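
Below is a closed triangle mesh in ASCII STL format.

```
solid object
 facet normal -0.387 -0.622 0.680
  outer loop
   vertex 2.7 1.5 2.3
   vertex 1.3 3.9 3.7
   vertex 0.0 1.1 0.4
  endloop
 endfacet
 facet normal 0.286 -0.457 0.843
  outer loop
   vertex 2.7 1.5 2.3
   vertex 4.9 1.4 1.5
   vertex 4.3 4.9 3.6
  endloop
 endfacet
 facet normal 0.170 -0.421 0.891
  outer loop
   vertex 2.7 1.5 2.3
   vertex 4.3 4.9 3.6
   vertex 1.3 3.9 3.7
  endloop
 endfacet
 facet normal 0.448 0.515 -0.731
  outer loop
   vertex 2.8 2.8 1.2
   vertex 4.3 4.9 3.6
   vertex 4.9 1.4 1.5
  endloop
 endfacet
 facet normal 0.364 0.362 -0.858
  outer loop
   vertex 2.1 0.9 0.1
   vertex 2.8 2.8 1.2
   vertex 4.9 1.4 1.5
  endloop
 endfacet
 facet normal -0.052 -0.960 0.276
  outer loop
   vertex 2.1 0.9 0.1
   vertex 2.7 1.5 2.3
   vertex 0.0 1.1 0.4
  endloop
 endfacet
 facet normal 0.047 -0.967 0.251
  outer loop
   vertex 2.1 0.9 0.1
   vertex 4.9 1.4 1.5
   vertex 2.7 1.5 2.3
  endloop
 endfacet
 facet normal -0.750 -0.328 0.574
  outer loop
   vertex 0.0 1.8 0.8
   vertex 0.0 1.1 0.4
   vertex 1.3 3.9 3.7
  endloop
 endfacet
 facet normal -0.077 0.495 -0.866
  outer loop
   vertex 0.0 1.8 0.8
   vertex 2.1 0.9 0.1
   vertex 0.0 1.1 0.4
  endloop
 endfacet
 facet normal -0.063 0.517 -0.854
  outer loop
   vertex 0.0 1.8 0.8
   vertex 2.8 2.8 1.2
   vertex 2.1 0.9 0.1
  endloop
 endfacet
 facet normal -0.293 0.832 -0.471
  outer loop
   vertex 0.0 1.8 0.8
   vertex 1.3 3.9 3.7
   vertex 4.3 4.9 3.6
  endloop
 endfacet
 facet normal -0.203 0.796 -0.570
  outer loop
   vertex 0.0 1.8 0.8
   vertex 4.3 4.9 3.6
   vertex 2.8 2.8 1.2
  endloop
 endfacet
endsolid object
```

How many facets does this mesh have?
12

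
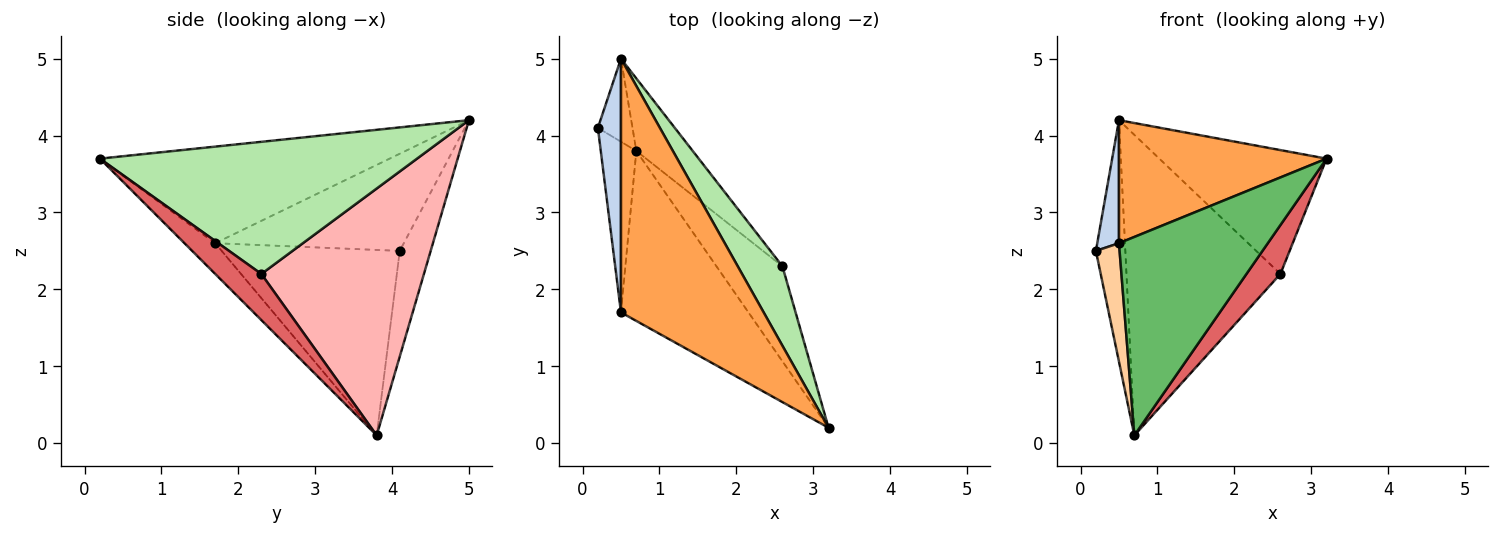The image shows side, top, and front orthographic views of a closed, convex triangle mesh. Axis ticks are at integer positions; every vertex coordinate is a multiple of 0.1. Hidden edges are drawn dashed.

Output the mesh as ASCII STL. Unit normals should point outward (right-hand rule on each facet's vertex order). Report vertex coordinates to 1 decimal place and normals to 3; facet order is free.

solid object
 facet normal -0.705 0.671 -0.231
  outer loop
   vertex 0.7 3.8 0.1
   vertex 0.2 4.1 2.5
   vertex 0.5 5.0 4.2
  endloop
 endfacet
 facet normal -0.967 -0.111 0.230
  outer loop
   vertex 0.5 1.7 2.6
   vertex 0.5 5.0 4.2
   vertex 0.2 4.1 2.5
  endloop
 endfacet
 facet normal -0.520 -0.373 0.769
  outer loop
   vertex 0.5 1.7 2.6
   vertex 3.2 0.2 3.7
   vertex 0.5 5.0 4.2
  endloop
 endfacet
 facet normal -0.974 -0.130 -0.187
  outer loop
   vertex 0.5 1.7 2.6
   vertex 0.2 4.1 2.5
   vertex 0.7 3.8 0.1
  endloop
 endfacet
 facet normal -0.155 -0.750 -0.643
  outer loop
   vertex 0.5 1.7 2.6
   vertex 0.7 3.8 0.1
   vertex 3.2 0.2 3.7
  endloop
 endfacet
 facet normal 0.847 0.447 0.287
  outer loop
   vertex 2.6 2.3 2.2
   vertex 0.5 5.0 4.2
   vertex 3.2 0.2 3.7
  endloop
 endfacet
 facet normal 0.528 -0.389 -0.755
  outer loop
   vertex 2.6 2.3 2.2
   vertex 3.2 0.2 3.7
   vertex 0.7 3.8 0.1
  endloop
 endfacet
 facet normal 0.716 0.678 -0.164
  outer loop
   vertex 2.6 2.3 2.2
   vertex 0.7 3.8 0.1
   vertex 0.5 5.0 4.2
  endloop
 endfacet
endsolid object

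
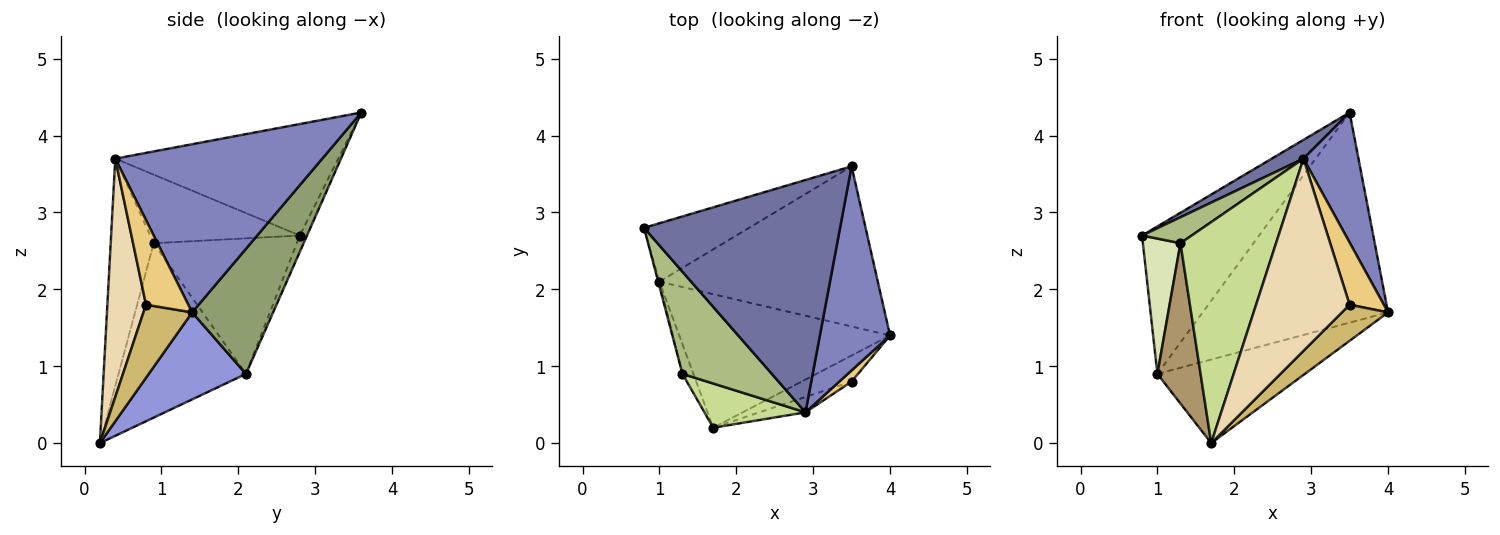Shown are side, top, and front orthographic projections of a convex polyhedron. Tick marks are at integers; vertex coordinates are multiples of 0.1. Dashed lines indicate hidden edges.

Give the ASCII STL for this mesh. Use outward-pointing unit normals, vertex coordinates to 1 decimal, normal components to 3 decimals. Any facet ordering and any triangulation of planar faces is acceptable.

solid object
 facet normal -0.493 -0.070 0.867
  outer loop
   vertex 2.9 0.4 3.7
   vertex 3.5 3.6 4.3
   vertex 0.8 2.8 2.7
  endloop
 endfacet
 facet normal 0.896 -0.238 0.374
  outer loop
   vertex 2.9 0.4 3.7
   vertex 4.0 1.4 1.7
   vertex 3.5 3.6 4.3
  endloop
 endfacet
 facet normal 0.330 0.501 -0.800
  outer loop
   vertex 1.0 2.1 0.9
   vertex 4.0 1.4 1.7
   vertex 1.7 0.2 0.0
  endloop
 endfacet
 facet normal -0.057 0.928 -0.367
  outer loop
   vertex 1.0 2.1 0.9
   vertex 0.8 2.8 2.7
   vertex 3.5 3.6 4.3
  endloop
 endfacet
 facet normal 0.328 0.751 -0.573
  outer loop
   vertex 1.0 2.1 0.9
   vertex 3.5 3.6 4.3
   vertex 4.0 1.4 1.7
  endloop
 endfacet
 facet normal -0.597 -0.198 0.778
  outer loop
   vertex 1.3 0.9 2.6
   vertex 2.9 0.4 3.7
   vertex 0.8 2.8 2.7
  endloop
 endfacet
 facet normal -0.404 -0.897 0.179
  outer loop
   vertex 1.3 0.9 2.6
   vertex 1.7 0.2 0.0
   vertex 2.9 0.4 3.7
  endloop
 endfacet
 facet normal -0.967 -0.254 -0.009
  outer loop
   vertex 1.3 0.9 2.6
   vertex 0.8 2.8 2.7
   vertex 1.0 2.1 0.9
  endloop
 endfacet
 facet normal -0.945 -0.320 -0.059
  outer loop
   vertex 1.3 0.9 2.6
   vertex 1.0 2.1 0.9
   vertex 1.7 0.2 0.0
  endloop
 endfacet
 facet normal 0.650 -0.616 -0.445
  outer loop
   vertex 3.5 0.8 1.8
   vertex 1.7 0.2 0.0
   vertex 4.0 1.4 1.7
  endloop
 endfacet
 facet normal 0.772 -0.625 0.112
  outer loop
   vertex 3.5 0.8 1.8
   vertex 4.0 1.4 1.7
   vertex 2.9 0.4 3.7
  endloop
 endfacet
 facet normal 0.381 -0.922 -0.074
  outer loop
   vertex 3.5 0.8 1.8
   vertex 2.9 0.4 3.7
   vertex 1.7 0.2 0.0
  endloop
 endfacet
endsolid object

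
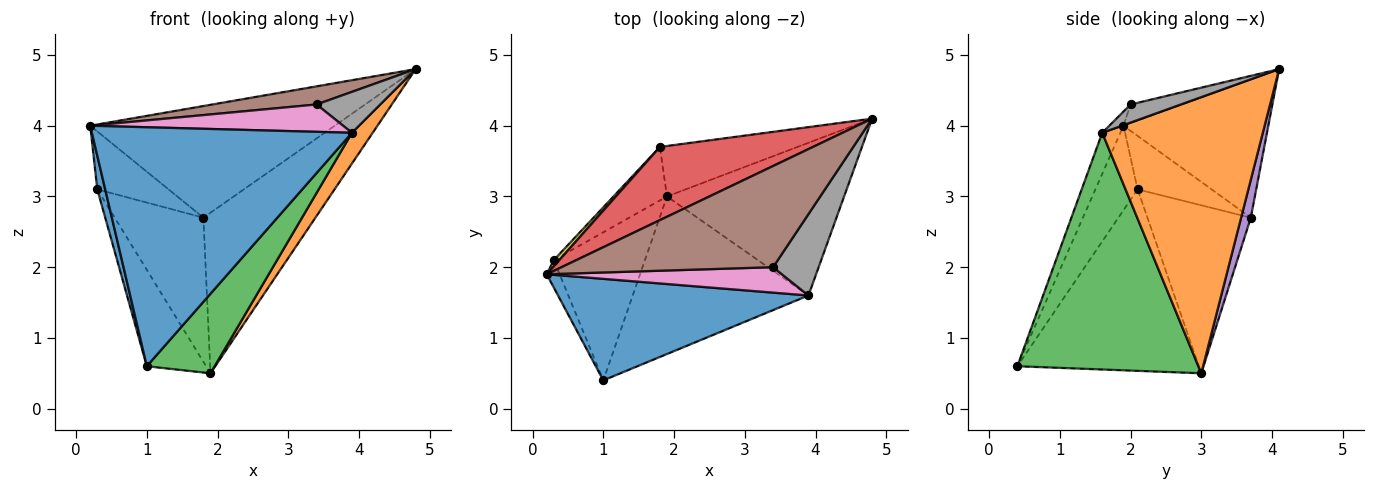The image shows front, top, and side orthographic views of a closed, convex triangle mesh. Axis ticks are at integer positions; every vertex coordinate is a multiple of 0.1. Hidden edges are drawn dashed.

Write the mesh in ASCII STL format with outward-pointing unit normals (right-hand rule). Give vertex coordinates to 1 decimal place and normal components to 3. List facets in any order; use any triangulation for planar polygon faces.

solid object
 facet normal -0.064 -0.919 0.390
  outer loop
   vertex 3.9 1.6 3.9
   vertex 0.2 1.9 4.0
   vertex 1.0 0.4 0.6
  endloop
 endfacet
 facet normal 0.837 -0.108 -0.537
  outer loop
   vertex 3.9 1.6 3.9
   vertex 1.9 3.0 0.5
   vertex 4.8 4.1 4.8
  endloop
 endfacet
 facet normal 0.769 -0.288 -0.571
  outer loop
   vertex 3.9 1.6 3.9
   vertex 1.0 0.4 0.6
   vertex 1.9 3.0 0.5
  endloop
 endfacet
 facet normal -0.444 0.749 0.491
  outer loop
   vertex 1.8 3.7 2.7
   vertex 0.2 1.9 4.0
   vertex 4.8 4.1 4.8
  endloop
 endfacet
 facet normal 0.082 0.951 -0.299
  outer loop
   vertex 1.8 3.7 2.7
   vertex 4.8 4.1 4.8
   vertex 1.9 3.0 0.5
  endloop
 endfacet
 facet normal -0.086 -0.176 0.981
  outer loop
   vertex 3.4 2.0 4.3
   vertex 4.8 4.1 4.8
   vertex 0.2 1.9 4.0
  endloop
 endfacet
 facet normal -0.041 -0.732 0.680
  outer loop
   vertex 3.4 2.0 4.3
   vertex 0.2 1.9 4.0
   vertex 3.9 1.6 3.9
  endloop
 endfacet
 facet normal 0.335 -0.424 0.842
  outer loop
   vertex 3.4 2.0 4.3
   vertex 3.9 1.6 3.9
   vertex 4.8 4.1 4.8
  endloop
 endfacet
 facet normal -0.718 0.692 0.074
  outer loop
   vertex 0.3 2.1 3.1
   vertex 0.2 1.9 4.0
   vertex 1.8 3.7 2.7
  endloop
 endfacet
 facet normal -0.738 0.633 -0.235
  outer loop
   vertex 0.3 2.1 3.1
   vertex 1.8 3.7 2.7
   vertex 1.9 3.0 0.5
  endloop
 endfacet
 facet normal -0.972 -0.182 -0.148
  outer loop
   vertex 0.3 2.1 3.1
   vertex 1.0 0.4 0.6
   vertex 0.2 1.9 4.0
  endloop
 endfacet
 facet normal -0.858 0.280 -0.431
  outer loop
   vertex 0.3 2.1 3.1
   vertex 1.9 3.0 0.5
   vertex 1.0 0.4 0.6
  endloop
 endfacet
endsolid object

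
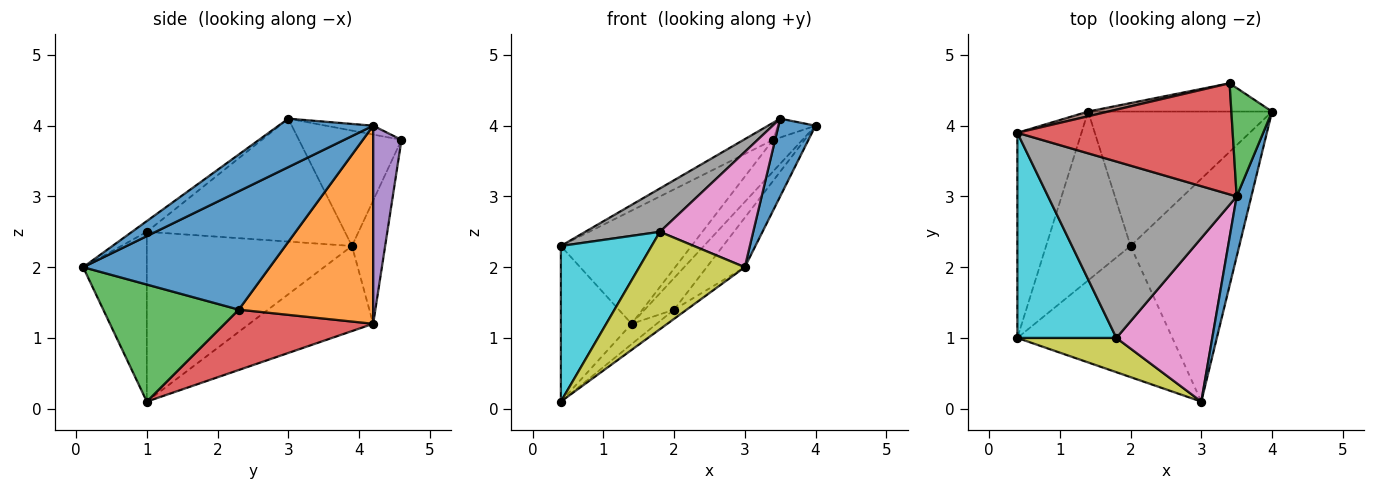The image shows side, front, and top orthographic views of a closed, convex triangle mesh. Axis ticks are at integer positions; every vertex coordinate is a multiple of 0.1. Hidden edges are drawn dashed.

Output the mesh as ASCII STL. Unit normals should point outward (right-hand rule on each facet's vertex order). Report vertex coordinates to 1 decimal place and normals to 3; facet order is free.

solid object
 facet normal 0.896 -0.351 0.271
  outer loop
   vertex 3.5 3.0 4.1
   vertex 3.0 0.1 2.0
   vertex 4.0 4.2 4.0
  endloop
 endfacet
 facet normal -0.727 0.415 -0.547
  outer loop
   vertex 1.4 4.2 1.2
   vertex 0.4 1.0 0.1
   vertex 0.4 3.9 2.3
  endloop
 endfacet
 facet normal -0.209 0.168 0.963
  outer loop
   vertex 3.4 4.6 3.8
   vertex 3.5 3.0 4.1
   vertex 4.0 4.2 4.0
  endloop
 endfacet
 facet normal -0.468 0.135 0.873
  outer loop
   vertex 3.4 4.6 3.8
   vertex 0.4 3.9 2.3
   vertex 3.5 3.0 4.1
  endloop
 endfacet
 facet normal 0.584 0.605 -0.542
  outer loop
   vertex 3.4 4.6 3.8
   vertex 4.0 4.2 4.0
   vertex 1.4 4.2 1.2
  endloop
 endfacet
 facet normal -0.246 0.968 0.040
  outer loop
   vertex 3.4 4.6 3.8
   vertex 1.4 4.2 1.2
   vertex 0.4 3.9 2.3
  endloop
 endfacet
 facet normal -0.091 -0.574 0.814
  outer loop
   vertex 1.8 1.0 2.5
   vertex 3.0 0.1 2.0
   vertex 3.5 3.0 4.1
  endloop
 endfacet
 facet normal -0.535 -0.202 0.820
  outer loop
   vertex 1.8 1.0 2.5
   vertex 3.5 3.0 4.1
   vertex 0.4 3.9 2.3
  endloop
 endfacet
 facet normal -0.495 -0.820 0.289
  outer loop
   vertex 1.8 1.0 2.5
   vertex 0.4 1.0 0.1
   vertex 3.0 0.1 2.0
  endloop
 endfacet
 facet normal -0.807 -0.357 0.471
  outer loop
   vertex 1.8 1.0 2.5
   vertex 0.4 3.9 2.3
   vertex 0.4 1.0 0.1
  endloop
 endfacet
 facet normal 0.728 0.149 -0.669
  outer loop
   vertex 2.0 2.3 1.4
   vertex 4.0 4.2 4.0
   vertex 3.0 0.1 2.0
  endloop
 endfacet
 facet normal 0.724 0.158 -0.672
  outer loop
   vertex 2.0 2.3 1.4
   vertex 1.4 4.2 1.2
   vertex 4.0 4.2 4.0
  endloop
 endfacet
 facet normal 0.602 0.056 -0.797
  outer loop
   vertex 2.0 2.3 1.4
   vertex 3.0 0.1 2.0
   vertex 0.4 1.0 0.1
  endloop
 endfacet
 facet normal 0.579 0.098 -0.810
  outer loop
   vertex 2.0 2.3 1.4
   vertex 0.4 1.0 0.1
   vertex 1.4 4.2 1.2
  endloop
 endfacet
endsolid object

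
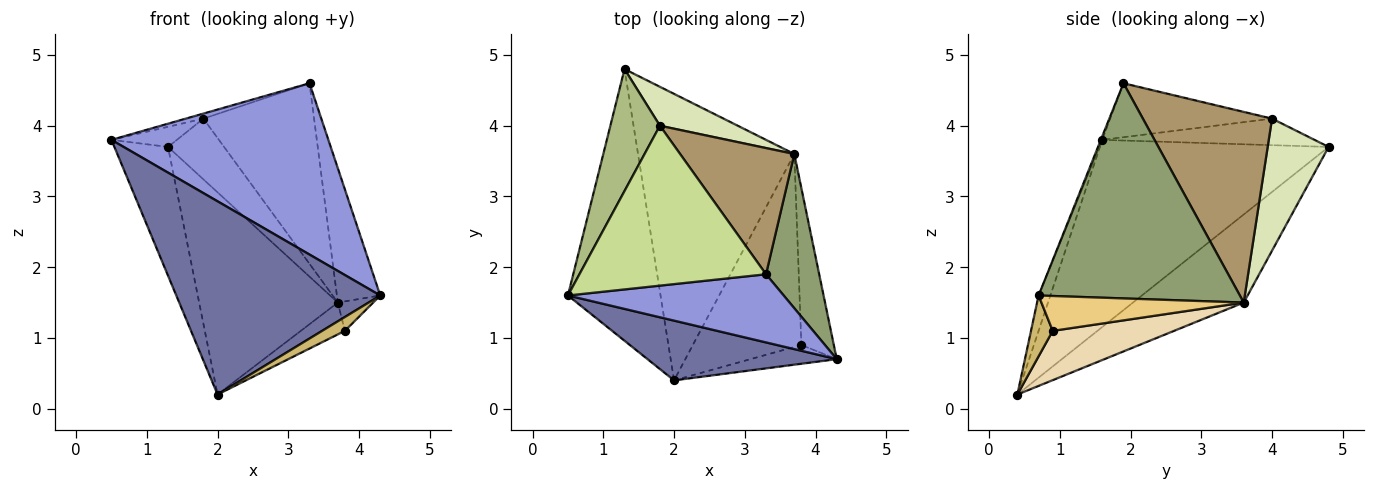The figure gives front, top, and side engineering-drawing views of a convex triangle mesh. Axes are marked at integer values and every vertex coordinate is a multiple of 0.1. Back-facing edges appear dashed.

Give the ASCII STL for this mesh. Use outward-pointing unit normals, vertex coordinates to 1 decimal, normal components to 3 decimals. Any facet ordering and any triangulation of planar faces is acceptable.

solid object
 facet normal -0.055 -0.954 0.295
  outer loop
   vertex 2.0 0.4 0.2
   vertex 4.3 0.7 1.6
   vertex 0.5 1.6 3.8
  endloop
 endfacet
 facet normal -0.877 0.206 -0.434
  outer loop
   vertex 2.0 0.4 0.2
   vertex 0.5 1.6 3.8
   vertex 1.3 4.8 3.7
  endloop
 endfacet
 facet normal -0.006 -0.929 0.370
  outer loop
   vertex 3.3 1.9 4.6
   vertex 0.5 1.6 3.8
   vertex 4.3 0.7 1.6
  endloop
 endfacet
 facet normal -0.418 0.524 -0.742
  outer loop
   vertex 3.7 3.6 1.5
   vertex 2.0 0.4 0.2
   vertex 1.3 4.8 3.7
  endloop
 endfacet
 facet normal 0.950 0.205 0.235
  outer loop
   vertex 3.7 3.6 1.5
   vertex 3.3 1.9 4.6
   vertex 4.3 0.7 1.6
  endloop
 endfacet
 facet normal -0.467 0.144 0.872
  outer loop
   vertex 1.8 4.0 4.1
   vertex 1.3 4.8 3.7
   vertex 0.5 1.6 3.8
  endloop
 endfacet
 facet normal -0.278 0.030 0.960
  outer loop
   vertex 1.8 4.0 4.1
   vertex 0.5 1.6 3.8
   vertex 3.3 1.9 4.6
  endloop
 endfacet
 facet normal 0.675 0.621 0.398
  outer loop
   vertex 1.8 4.0 4.1
   vertex 3.7 3.6 1.5
   vertex 1.3 4.8 3.7
  endloop
 endfacet
 facet normal 0.691 0.592 0.414
  outer loop
   vertex 1.8 4.0 4.1
   vertex 3.3 1.9 4.6
   vertex 3.7 3.6 1.5
  endloop
 endfacet
 facet normal 0.493 -0.516 -0.700
  outer loop
   vertex 3.8 0.9 1.1
   vertex 4.3 0.7 1.6
   vertex 2.0 0.4 0.2
  endloop
 endfacet
 facet normal 0.726 0.127 -0.676
  outer loop
   vertex 3.8 0.9 1.1
   vertex 3.7 3.6 1.5
   vertex 4.3 0.7 1.6
  endloop
 endfacet
 facet normal 0.409 0.149 -0.900
  outer loop
   vertex 3.8 0.9 1.1
   vertex 2.0 0.4 0.2
   vertex 3.7 3.6 1.5
  endloop
 endfacet
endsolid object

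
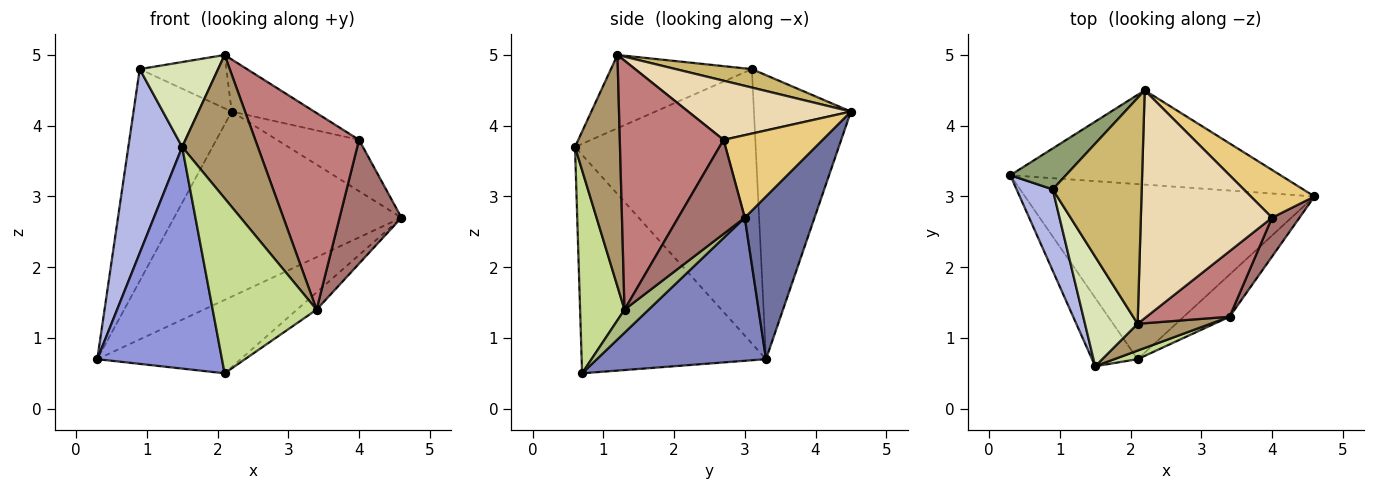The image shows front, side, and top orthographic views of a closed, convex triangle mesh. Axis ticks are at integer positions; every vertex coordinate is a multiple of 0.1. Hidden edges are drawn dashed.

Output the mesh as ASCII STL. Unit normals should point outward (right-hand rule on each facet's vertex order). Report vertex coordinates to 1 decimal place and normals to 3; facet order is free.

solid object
 facet normal 0.264 0.860 -0.438
  outer loop
   vertex 2.2 4.5 4.2
   vertex 4.6 3.0 2.7
   vertex 0.3 3.3 0.7
  endloop
 endfacet
 facet normal 0.415 0.352 -0.839
  outer loop
   vertex 2.1 0.7 0.5
   vertex 0.3 3.3 0.7
   vertex 4.6 3.0 2.7
  endloop
 endfacet
 facet normal -0.816 -0.552 -0.170
  outer loop
   vertex 2.1 0.7 0.5
   vertex 1.5 0.6 3.7
   vertex 0.3 3.3 0.7
  endloop
 endfacet
 facet normal -0.951 -0.283 0.125
  outer loop
   vertex 0.9 3.1 4.8
   vertex 0.3 3.3 0.7
   vertex 1.5 0.6 3.7
  endloop
 endfacet
 facet normal -0.696 0.705 0.136
  outer loop
   vertex 0.9 3.1 4.8
   vertex 2.2 4.5 4.2
   vertex 0.3 3.3 0.7
  endloop
 endfacet
 facet normal 0.422 0.343 -0.839
  outer loop
   vertex 3.4 1.3 1.4
   vertex 2.1 0.7 0.5
   vertex 4.6 3.0 2.7
  endloop
 endfacet
 facet normal 0.393 -0.919 0.045
  outer loop
   vertex 3.4 1.3 1.4
   vertex 1.5 0.6 3.7
   vertex 2.1 0.7 0.5
  endloop
 endfacet
 facet normal -0.740 -0.412 0.532
  outer loop
   vertex 2.1 1.2 5.0
   vertex 0.9 3.1 4.8
   vertex 1.5 0.6 3.7
  endloop
 endfacet
 facet normal 0.505 -0.849 0.159
  outer loop
   vertex 2.1 1.2 5.0
   vertex 1.5 0.6 3.7
   vertex 3.4 1.3 1.4
  endloop
 endfacet
 facet normal 0.198 0.225 0.954
  outer loop
   vertex 2.1 1.2 5.0
   vertex 2.2 4.5 4.2
   vertex 0.9 3.1 4.8
  endloop
 endfacet
 facet normal 0.662 0.549 0.511
  outer loop
   vertex 4.0 2.7 3.8
   vertex 4.6 3.0 2.7
   vertex 2.2 4.5 4.2
  endloop
 endfacet
 facet normal 0.402 0.204 0.892
  outer loop
   vertex 4.0 2.7 3.8
   vertex 2.2 4.5 4.2
   vertex 2.1 1.2 5.0
  endloop
 endfacet
 facet normal 0.716 -0.666 0.209
  outer loop
   vertex 4.0 2.7 3.8
   vertex 3.4 1.3 1.4
   vertex 4.6 3.0 2.7
  endloop
 endfacet
 facet normal 0.688 -0.688 0.229
  outer loop
   vertex 4.0 2.7 3.8
   vertex 2.1 1.2 5.0
   vertex 3.4 1.3 1.4
  endloop
 endfacet
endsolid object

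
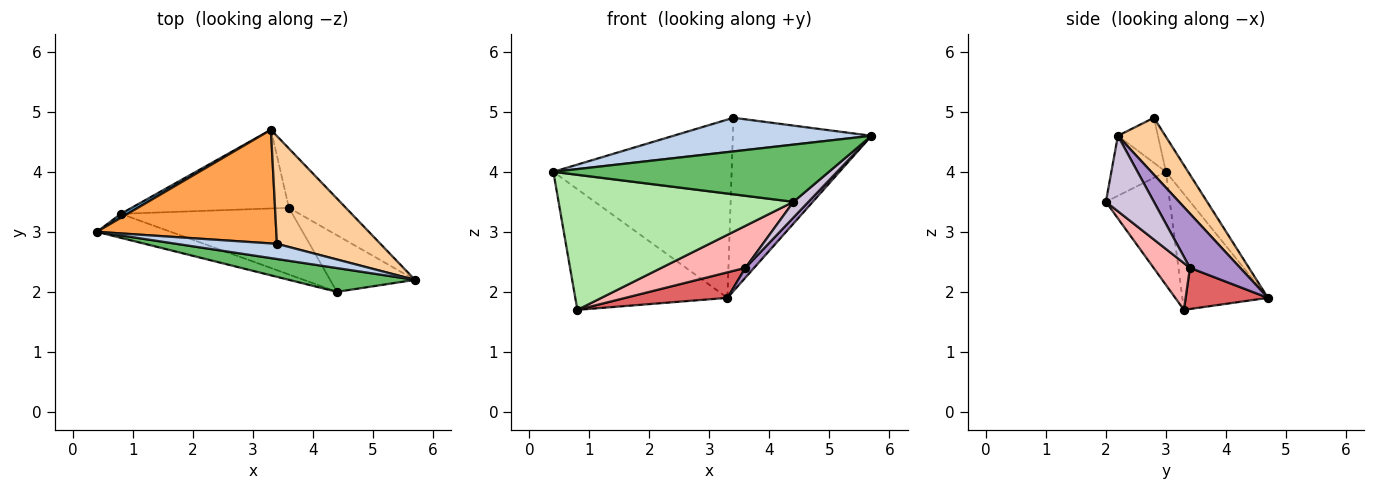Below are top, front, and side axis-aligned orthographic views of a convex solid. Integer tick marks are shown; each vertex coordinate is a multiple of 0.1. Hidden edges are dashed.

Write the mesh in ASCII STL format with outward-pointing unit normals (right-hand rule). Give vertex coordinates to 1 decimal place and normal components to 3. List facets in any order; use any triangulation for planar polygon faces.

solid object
 facet normal -0.490 0.871 0.028
  outer loop
   vertex 0.8 3.3 1.7
   vertex 0.4 3.0 4.0
   vertex 3.3 4.7 1.9
  endloop
 endfacet
 facet normal -0.181 -0.896 0.404
  outer loop
   vertex 3.4 2.8 4.9
   vertex 0.4 3.0 4.0
   vertex 5.7 2.2 4.6
  endloop
 endfacet
 facet normal -0.104 0.839 0.535
  outer loop
   vertex 3.4 2.8 4.9
   vertex 3.3 4.7 1.9
   vertex 0.4 3.0 4.0
  endloop
 endfacet
 facet normal 0.279 0.815 0.507
  outer loop
   vertex 3.4 2.8 4.9
   vertex 5.7 2.2 4.6
   vertex 3.3 4.7 1.9
  endloop
 endfacet
 facet normal -0.180 -0.908 0.378
  outer loop
   vertex 4.4 2.0 3.5
   vertex 5.7 2.2 4.6
   vertex 0.4 3.0 4.0
  endloop
 endfacet
 facet normal -0.259 -0.951 -0.169
  outer loop
   vertex 4.4 2.0 3.5
   vertex 0.4 3.0 4.0
   vertex 0.8 3.3 1.7
  endloop
 endfacet
 facet normal 0.241 -0.299 -0.923
  outer loop
   vertex 3.6 3.4 2.4
   vertex 0.8 3.3 1.7
   vertex 3.3 4.7 1.9
  endloop
 endfacet
 facet normal 0.225 -0.519 -0.824
  outer loop
   vertex 3.6 3.4 2.4
   vertex 4.4 2.0 3.5
   vertex 0.8 3.3 1.7
  endloop
 endfacet
 facet normal 0.685 -0.118 -0.719
  outer loop
   vertex 3.6 3.4 2.4
   vertex 3.3 4.7 1.9
   vertex 5.7 2.2 4.6
  endloop
 endfacet
 facet normal 0.650 -0.203 -0.732
  outer loop
   vertex 3.6 3.4 2.4
   vertex 5.7 2.2 4.6
   vertex 4.4 2.0 3.5
  endloop
 endfacet
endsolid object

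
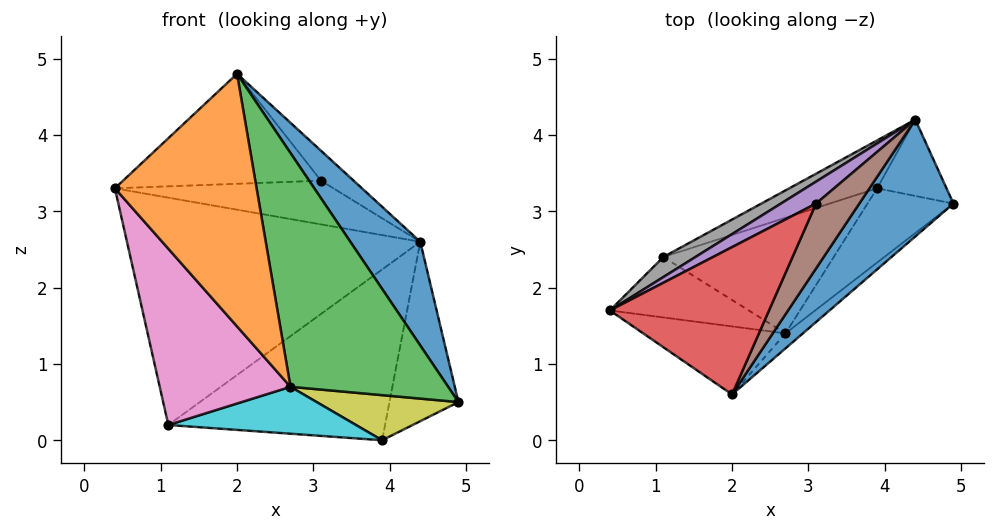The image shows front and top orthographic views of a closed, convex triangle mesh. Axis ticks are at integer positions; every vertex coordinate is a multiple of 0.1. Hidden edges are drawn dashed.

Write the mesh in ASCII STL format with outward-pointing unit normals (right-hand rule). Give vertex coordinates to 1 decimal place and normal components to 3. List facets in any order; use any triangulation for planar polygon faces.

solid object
 facet normal 0.859 -0.339 0.382
  outer loop
   vertex 4.4 4.2 2.6
   vertex 2.0 0.6 4.8
   vertex 4.9 3.1 0.5
  endloop
 endfacet
 facet normal -0.387 -0.890 -0.240
  outer loop
   vertex 2.7 1.4 0.7
   vertex 2.0 0.6 4.8
   vertex 0.4 1.7 3.3
  endloop
 endfacet
 facet normal 0.608 -0.792 -0.051
  outer loop
   vertex 2.7 1.4 0.7
   vertex 4.9 3.1 0.5
   vertex 2.0 0.6 4.8
  endloop
 endfacet
 facet normal -0.322 0.566 0.759
  outer loop
   vertex 3.1 3.1 3.4
   vertex 0.4 1.7 3.3
   vertex 2.0 0.6 4.8
  endloop
 endfacet
 facet normal -0.433 0.806 0.405
  outer loop
   vertex 3.1 3.1 3.4
   vertex 4.4 4.2 2.6
   vertex 0.4 1.7 3.3
  endloop
 endfacet
 facet normal 0.201 0.410 0.890
  outer loop
   vertex 3.1 3.1 3.4
   vertex 2.0 0.6 4.8
   vertex 4.4 4.2 2.6
  endloop
 endfacet
 facet normal -0.440 -0.850 -0.291
  outer loop
   vertex 1.1 2.4 0.2
   vertex 2.7 1.4 0.7
   vertex 0.4 1.7 3.3
  endloop
 endfacet
 facet normal -0.519 0.851 0.075
  outer loop
   vertex 1.1 2.4 0.2
   vertex 0.4 1.7 3.3
   vertex 4.4 4.2 2.6
  endloop
 endfacet
 facet normal 0.308 -0.494 -0.813
  outer loop
   vertex 3.9 3.3 0.0
   vertex 4.9 3.1 0.5
   vertex 2.7 1.4 0.7
  endloop
 endfacet
 facet normal 0.055 -0.375 -0.925
  outer loop
   vertex 3.9 3.3 0.0
   vertex 2.7 1.4 0.7
   vertex 1.1 2.4 0.2
  endloop
 endfacet
 facet normal 0.355 0.860 -0.366
  outer loop
   vertex 3.9 3.3 0.0
   vertex 4.4 4.2 2.6
   vertex 4.9 3.1 0.5
  endloop
 endfacet
 facet normal -0.312 0.915 -0.257
  outer loop
   vertex 3.9 3.3 0.0
   vertex 1.1 2.4 0.2
   vertex 4.4 4.2 2.6
  endloop
 endfacet
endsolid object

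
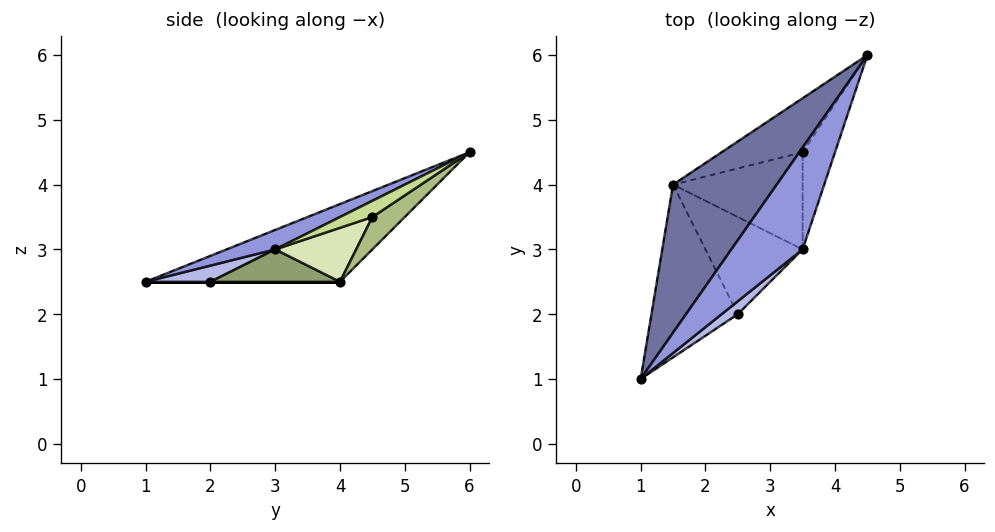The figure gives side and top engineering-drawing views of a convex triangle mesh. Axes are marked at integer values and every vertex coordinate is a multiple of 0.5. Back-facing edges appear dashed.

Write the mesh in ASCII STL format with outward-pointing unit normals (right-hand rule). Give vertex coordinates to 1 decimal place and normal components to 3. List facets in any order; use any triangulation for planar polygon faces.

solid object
 facet normal -0.597 0.100 0.796
  outer loop
   vertex 1.5 4.0 2.5
   vertex 1.0 1.0 2.5
   vertex 4.5 6.0 4.5
  endloop
 endfacet
 facet normal 0.000 0.000 -1.000
  outer loop
   vertex 1.5 4.0 2.5
   vertex 2.5 2.0 2.5
   vertex 1.0 1.0 2.5
  endloop
 endfacet
 facet normal 0.229 -0.495 0.838
  outer loop
   vertex 3.5 3.0 3.0
   vertex 4.5 6.0 4.5
   vertex 1.0 1.0 2.5
  endloop
 endfacet
 facet normal 0.485 -0.728 0.485
  outer loop
   vertex 3.5 3.0 3.0
   vertex 1.0 1.0 2.5
   vertex 2.5 2.0 2.5
  endloop
 endfacet
 facet normal 0.312 0.156 -0.937
  outer loop
   vertex 3.5 3.0 3.0
   vertex 2.5 2.0 2.5
   vertex 1.5 4.0 2.5
  endloop
 endfacet
 facet normal 0.348 0.348 -0.870
  outer loop
   vertex 3.5 4.5 3.5
   vertex 1.5 4.0 2.5
   vertex 4.5 6.0 4.5
  endloop
 endfacet
 facet normal 0.429 0.286 -0.857
  outer loop
   vertex 3.5 4.5 3.5
   vertex 4.5 6.0 4.5
   vertex 3.5 3.0 3.0
  endloop
 endfacet
 facet normal 0.368 0.294 -0.882
  outer loop
   vertex 3.5 4.5 3.5
   vertex 3.5 3.0 3.0
   vertex 1.5 4.0 2.5
  endloop
 endfacet
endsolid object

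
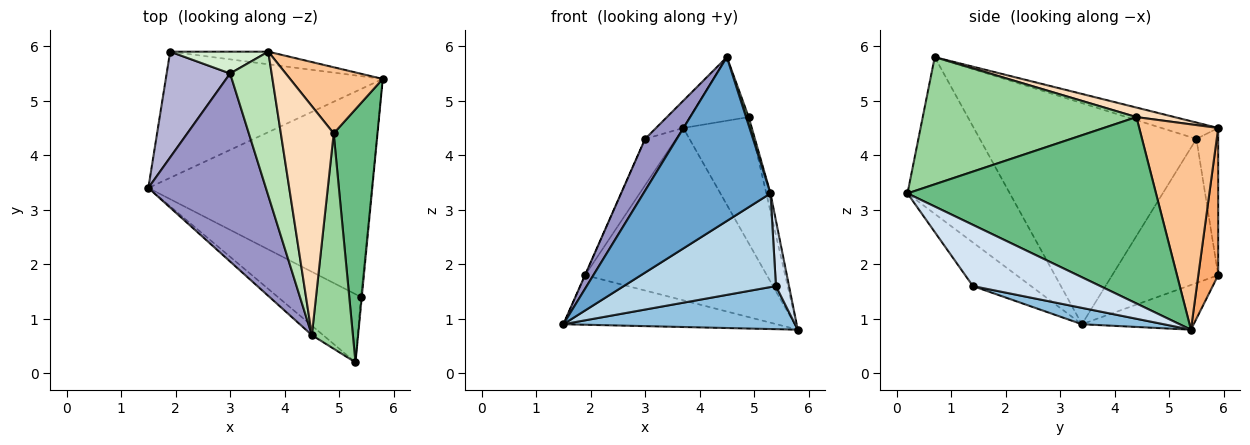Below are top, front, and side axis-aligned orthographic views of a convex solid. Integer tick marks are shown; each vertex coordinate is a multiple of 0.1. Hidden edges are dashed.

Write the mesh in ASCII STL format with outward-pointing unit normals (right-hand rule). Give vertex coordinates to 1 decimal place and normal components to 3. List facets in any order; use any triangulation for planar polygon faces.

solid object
 facet normal -0.627 -0.778 -0.045
  outer loop
   vertex 4.5 0.7 5.8
   vertex 1.5 3.4 0.9
   vertex 5.3 0.2 3.3
  endloop
 endfacet
 facet normal 0.071 -0.202 -0.977
  outer loop
   vertex 5.4 1.4 1.6
   vertex 1.5 3.4 0.9
   vertex 5.8 5.4 0.8
  endloop
 endfacet
 facet normal -0.295 -0.772 -0.563
  outer loop
   vertex 5.4 1.4 1.6
   vertex 5.3 0.2 3.3
   vertex 1.5 3.4 0.9
  endloop
 endfacet
 facet normal 0.995 -0.102 -0.014
  outer loop
   vertex 5.4 1.4 1.6
   vertex 5.8 5.4 0.8
   vertex 5.3 0.2 3.3
  endloop
 endfacet
 facet normal -0.188 0.359 -0.914
  outer loop
   vertex 1.9 5.9 1.8
   vertex 5.8 5.4 0.8
   vertex 1.5 3.4 0.9
  endloop
 endfacet
 facet normal 0.109 0.991 -0.072
  outer loop
   vertex 1.9 5.9 1.8
   vertex 3.7 5.9 4.5
   vertex 5.8 5.4 0.8
  endloop
 endfacet
 facet normal 0.717 0.617 0.324
  outer loop
   vertex 4.9 4.4 4.7
   vertex 5.8 5.4 0.8
   vertex 3.7 5.9 4.5
  endloop
 endfacet
 facet normal 0.171 0.264 0.949
  outer loop
   vertex 4.9 4.4 4.7
   vertex 3.7 5.9 4.5
   vertex 4.5 0.7 5.8
  endloop
 endfacet
 facet normal 0.973 0.016 0.229
  outer loop
   vertex 4.9 4.4 4.7
   vertex 5.3 0.2 3.3
   vertex 5.8 5.4 0.8
  endloop
 endfacet
 facet normal 0.952 -0.012 0.307
  outer loop
   vertex 4.9 4.4 4.7
   vertex 4.5 0.7 5.8
   vertex 5.3 0.2 3.3
  endloop
 endfacet
 facet normal -0.361 0.174 0.916
  outer loop
   vertex 3.0 5.5 4.3
   vertex 4.5 0.7 5.8
   vertex 3.7 5.9 4.5
  endloop
 endfacet
 facet normal -0.538 0.763 0.359
  outer loop
   vertex 3.0 5.5 4.3
   vertex 3.7 5.9 4.5
   vertex 1.9 5.9 1.8
  endloop
 endfacet
 facet normal -0.876 -0.128 0.466
  outer loop
   vertex 3.0 5.5 4.3
   vertex 1.5 3.4 0.9
   vertex 4.5 0.7 5.8
  endloop
 endfacet
 facet normal -0.915 0.001 0.403
  outer loop
   vertex 3.0 5.5 4.3
   vertex 1.9 5.9 1.8
   vertex 1.5 3.4 0.9
  endloop
 endfacet
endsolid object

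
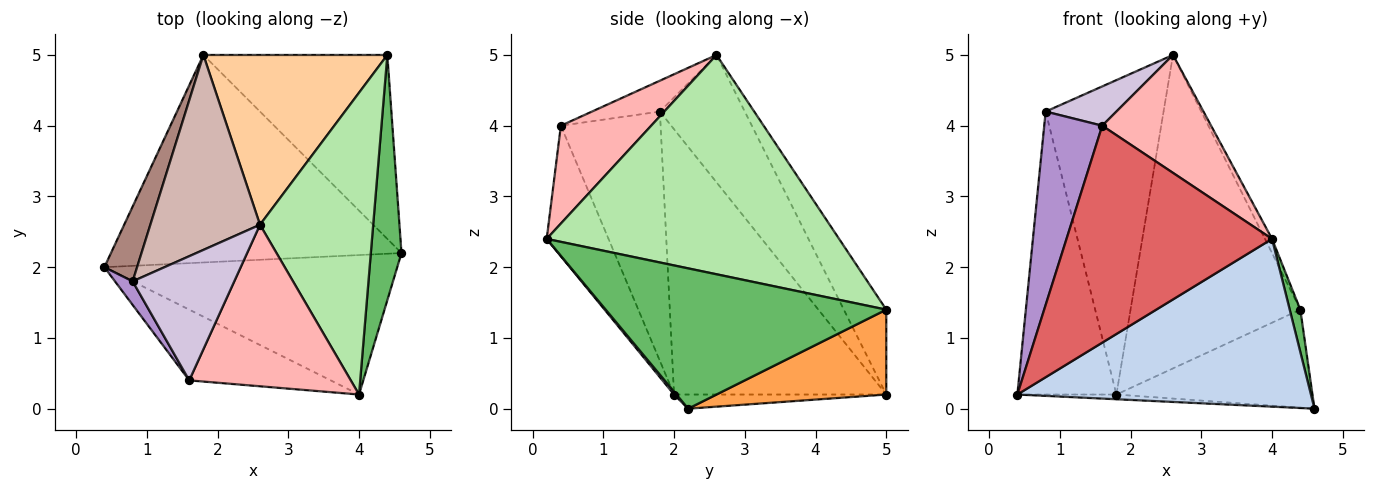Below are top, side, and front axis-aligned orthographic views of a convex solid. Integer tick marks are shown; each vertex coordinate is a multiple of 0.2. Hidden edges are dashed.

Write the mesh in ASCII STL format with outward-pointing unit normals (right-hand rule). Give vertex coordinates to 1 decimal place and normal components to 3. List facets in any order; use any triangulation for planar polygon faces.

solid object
 facet normal -0.049 0.023 -0.999
  outer loop
   vertex 1.8 5.0 0.2
   vertex 4.6 2.2 0.0
   vertex 0.4 2.0 0.2
  endloop
 endfacet
 facet normal 0.006 -0.769 -0.639
  outer loop
   vertex 4.0 0.2 2.4
   vertex 0.4 2.0 0.2
   vertex 4.6 2.2 0.0
  endloop
 endfacet
 facet normal 0.377 0.436 -0.817
  outer loop
   vertex 4.4 5.0 1.4
   vertex 4.6 2.2 0.0
   vertex 1.8 5.0 0.2
  endloop
 endfacet
 facet normal -0.215 0.859 0.465
  outer loop
   vertex 4.4 5.0 1.4
   vertex 1.8 5.0 0.2
   vertex 2.6 2.6 5.0
  endloop
 endfacet
 facet normal 0.976 -0.037 0.213
  outer loop
   vertex 4.4 5.0 1.4
   vertex 4.0 0.2 2.4
   vertex 4.6 2.2 0.0
  endloop
 endfacet
 facet normal 0.888 0.021 0.459
  outer loop
   vertex 4.4 5.0 1.4
   vertex 2.6 2.6 5.0
   vertex 4.0 0.2 2.4
  endloop
 endfacet
 facet normal -0.275 -0.914 -0.298
  outer loop
   vertex 1.6 0.4 4.0
   vertex 0.4 2.0 0.2
   vertex 4.0 0.2 2.4
  endloop
 endfacet
 facet normal 0.440 -0.530 0.726
  outer loop
   vertex 1.6 0.4 4.0
   vertex 4.0 0.2 2.4
   vertex 2.6 2.6 5.0
  endloop
 endfacet
 facet normal -0.863 -0.502 0.061
  outer loop
   vertex 0.8 1.8 4.2
   vertex 0.4 2.0 0.2
   vertex 1.6 0.4 4.0
  endloop
 endfacet
 facet normal -0.278 -0.290 0.916
  outer loop
   vertex 0.8 1.8 4.2
   vertex 1.6 0.4 4.0
   vertex 2.6 2.6 5.0
  endloop
 endfacet
 facet normal -0.901 0.420 0.111
  outer loop
   vertex 0.8 1.8 4.2
   vertex 1.8 5.0 0.2
   vertex 0.4 2.0 0.2
  endloop
 endfacet
 facet normal -0.522 0.725 0.449
  outer loop
   vertex 0.8 1.8 4.2
   vertex 2.6 2.6 5.0
   vertex 1.8 5.0 0.2
  endloop
 endfacet
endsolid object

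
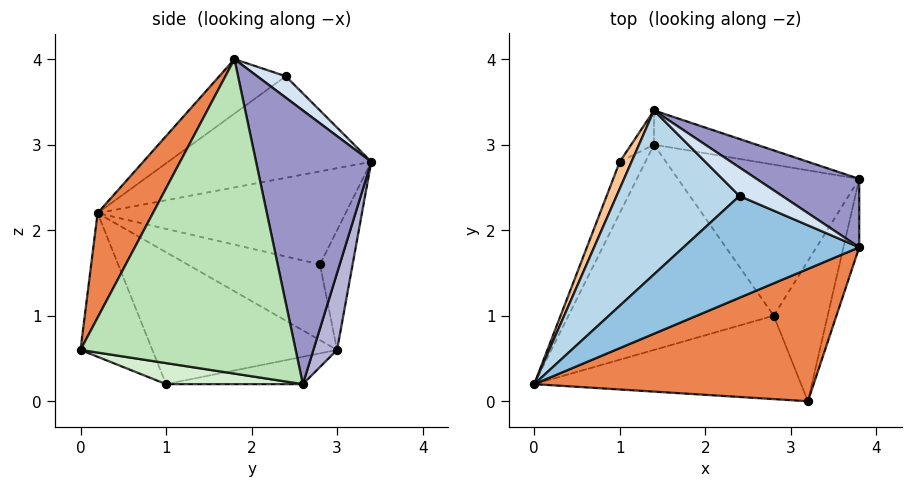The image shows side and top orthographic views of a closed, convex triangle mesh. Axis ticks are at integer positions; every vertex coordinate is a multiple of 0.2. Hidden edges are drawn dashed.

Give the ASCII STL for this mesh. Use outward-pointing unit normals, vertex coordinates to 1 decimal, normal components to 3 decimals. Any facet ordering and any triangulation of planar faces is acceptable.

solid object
 facet normal -0.529 -0.206 -0.823
  outer loop
   vertex 1.4 3.0 0.6
   vertex 2.8 1.0 0.2
   vertex 0.0 0.2 2.2
  endloop
 endfacet
 facet normal -0.277 -0.349 0.895
  outer loop
   vertex 2.4 2.4 3.8
   vertex 0.0 0.2 2.2
   vertex 3.8 1.8 4.0
  endloop
 endfacet
 facet normal -0.631 0.133 0.764
  outer loop
   vertex 2.4 2.4 3.8
   vertex 1.4 3.4 2.8
   vertex 0.0 0.2 2.2
  endloop
 endfacet
 facet normal 0.267 0.802 0.535
  outer loop
   vertex 2.4 2.4 3.8
   vertex 3.8 1.8 4.0
   vertex 1.4 3.4 2.8
  endloop
 endfacet
 facet normal 0.164 -0.883 0.439
  outer loop
   vertex 3.2 0.0 0.6
   vertex 3.8 1.8 4.0
   vertex 0.0 0.2 2.2
  endloop
 endfacet
 facet normal -0.417 -0.476 -0.774
  outer loop
   vertex 3.2 0.0 0.6
   vertex 0.0 0.2 2.2
   vertex 2.8 1.0 0.2
  endloop
 endfacet
 facet normal -0.918 0.380 0.116
  outer loop
   vertex 1.0 2.8 1.6
   vertex 0.0 0.2 2.2
   vertex 1.4 3.4 2.8
  endloop
 endfacet
 facet normal -0.910 0.279 -0.308
  outer loop
   vertex 1.0 2.8 1.6
   vertex 1.4 3.0 0.6
   vertex 0.0 0.2 2.2
  endloop
 endfacet
 facet normal -0.685 0.717 -0.130
  outer loop
   vertex 1.0 2.8 1.6
   vertex 1.4 3.4 2.8
   vertex 1.4 3.0 0.6
  endloop
 endfacet
 facet normal -0.149 0.093 -0.985
  outer loop
   vertex 3.8 2.6 0.2
   vertex 2.8 1.0 0.2
   vertex 1.4 3.0 0.6
  endloop
 endfacet
 facet normal 0.972 -0.232 -0.049
  outer loop
   vertex 3.8 2.6 0.2
   vertex 3.8 1.8 4.0
   vertex 3.2 0.0 0.6
  endloop
 endfacet
 facet normal 0.355 -0.222 -0.908
  outer loop
   vertex 3.8 2.6 0.2
   vertex 3.2 0.0 0.6
   vertex 2.8 1.0 0.2
  endloop
 endfacet
 facet normal 0.481 0.858 0.181
  outer loop
   vertex 3.8 2.6 0.2
   vertex 1.4 3.4 2.8
   vertex 3.8 1.8 4.0
  endloop
 endfacet
 facet normal 0.133 0.975 -0.177
  outer loop
   vertex 3.8 2.6 0.2
   vertex 1.4 3.0 0.6
   vertex 1.4 3.4 2.8
  endloop
 endfacet
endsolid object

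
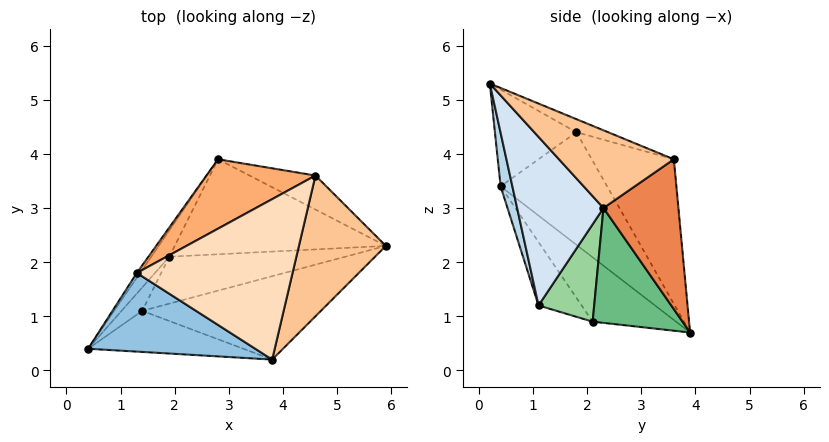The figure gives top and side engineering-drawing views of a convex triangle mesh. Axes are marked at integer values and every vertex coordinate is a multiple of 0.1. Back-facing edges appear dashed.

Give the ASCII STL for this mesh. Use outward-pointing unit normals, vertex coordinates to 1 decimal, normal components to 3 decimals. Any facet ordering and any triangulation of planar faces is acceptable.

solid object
 facet normal -0.833 0.553 -0.024
  outer loop
   vertex 1.3 1.8 4.4
   vertex 2.8 3.9 0.7
   vertex 0.4 0.4 3.4
  endloop
 endfacet
 facet normal -0.480 -0.284 0.830
  outer loop
   vertex 1.3 1.8 4.4
   vertex 0.4 0.4 3.4
   vertex 3.8 0.2 5.3
  endloop
 endfacet
 facet normal 0.091 -0.960 -0.264
  outer loop
   vertex 1.4 1.1 1.2
   vertex 3.8 0.2 5.3
   vertex 0.4 0.4 3.4
  endloop
 endfacet
 facet normal 0.384 -0.829 -0.407
  outer loop
   vertex 1.4 1.1 1.2
   vertex 5.9 2.3 3.0
   vertex 3.8 0.2 5.3
  endloop
 endfacet
 facet normal 0.588 0.767 -0.259
  outer loop
   vertex 4.6 3.6 3.9
   vertex 5.9 2.3 3.0
   vertex 2.8 3.9 0.7
  endloop
 endfacet
 facet normal -0.417 0.853 0.315
  outer loop
   vertex 4.6 3.6 3.9
   vertex 2.8 3.9 0.7
   vertex 1.3 1.8 4.4
  endloop
 endfacet
 facet normal 0.659 0.149 0.737
  outer loop
   vertex 4.6 3.6 3.9
   vertex 3.8 0.2 5.3
   vertex 5.9 2.3 3.0
  endloop
 endfacet
 facet normal -0.077 0.395 0.915
  outer loop
   vertex 4.6 3.6 3.9
   vertex 1.3 1.8 4.4
   vertex 3.8 0.2 5.3
  endloop
 endfacet
 facet normal 0.453 -0.319 -0.832
  outer loop
   vertex 1.9 2.1 0.9
   vertex 2.8 3.9 0.7
   vertex 5.9 2.3 3.0
  endloop
 endfacet
 facet normal 0.433 -0.451 -0.781
  outer loop
   vertex 1.9 2.1 0.9
   vertex 5.9 2.3 3.0
   vertex 1.4 1.1 1.2
  endloop
 endfacet
 facet normal -0.877 0.411 -0.247
  outer loop
   vertex 1.9 2.1 0.9
   vertex 0.4 0.4 3.4
   vertex 2.8 3.9 0.7
  endloop
 endfacet
 facet normal -0.888 0.357 -0.290
  outer loop
   vertex 1.9 2.1 0.9
   vertex 1.4 1.1 1.2
   vertex 0.4 0.4 3.4
  endloop
 endfacet
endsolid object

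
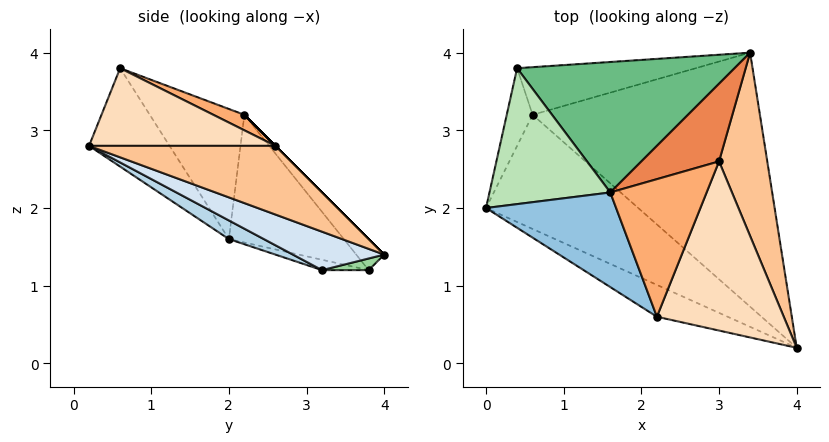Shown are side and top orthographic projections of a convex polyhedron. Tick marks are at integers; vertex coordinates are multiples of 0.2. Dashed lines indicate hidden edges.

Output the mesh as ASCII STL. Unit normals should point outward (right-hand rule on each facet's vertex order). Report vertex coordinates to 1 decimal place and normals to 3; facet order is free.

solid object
 facet normal -0.337 -0.910 -0.242
  outer loop
   vertex 2.2 0.6 3.8
   vertex 0.0 2.0 1.6
   vertex 4.0 0.2 2.8
  endloop
 endfacet
 facet normal -0.707 0.000 0.707
  outer loop
   vertex 1.6 2.2 3.2
   vertex 0.0 2.0 1.6
   vertex 2.2 0.6 3.8
  endloop
 endfacet
 facet normal 0.113 -0.365 -0.924
  outer loop
   vertex 0.6 3.2 1.2
   vertex 4.0 0.2 2.8
   vertex 0.0 2.0 1.6
  endloop
 endfacet
 facet normal 0.158 -0.319 -0.934
  outer loop
   vertex 0.6 3.2 1.2
   vertex 3.4 4.0 1.4
   vertex 4.0 0.2 2.8
  endloop
 endfacet
 facet normal 0.000 0.707 0.707
  outer loop
   vertex 3.0 2.6 2.8
   vertex 3.4 4.0 1.4
   vertex 1.6 2.2 3.2
  endloop
 endfacet
 facet normal 0.146 0.395 0.907
  outer loop
   vertex 3.0 2.6 2.8
   vertex 1.6 2.2 3.2
   vertex 2.2 0.6 3.8
  endloop
 endfacet
 facet normal 0.775 0.323 0.544
  outer loop
   vertex 3.0 2.6 2.8
   vertex 4.0 0.2 2.8
   vertex 3.4 4.0 1.4
  endloop
 endfacet
 facet normal 0.510 0.213 0.833
  outer loop
   vertex 3.0 2.6 2.8
   vertex 2.2 0.6 3.8
   vertex 4.0 0.2 2.8
  endloop
 endfacet
 facet normal -0.094 0.749 0.656
  outer loop
   vertex 0.4 3.8 1.2
   vertex 1.6 2.2 3.2
   vertex 3.4 4.0 1.4
  endloop
 endfacet
 facet normal 0.065 0.022 -0.998
  outer loop
   vertex 0.4 3.8 1.2
   vertex 3.4 4.0 1.4
   vertex 0.6 3.2 1.2
  endloop
 endfacet
 facet normal -0.693 0.300 0.656
  outer loop
   vertex 0.4 3.8 1.2
   vertex 0.0 2.0 1.6
   vertex 1.6 2.2 3.2
  endloop
 endfacet
 facet normal -0.369 -0.123 -0.921
  outer loop
   vertex 0.4 3.8 1.2
   vertex 0.6 3.2 1.2
   vertex 0.0 2.0 1.6
  endloop
 endfacet
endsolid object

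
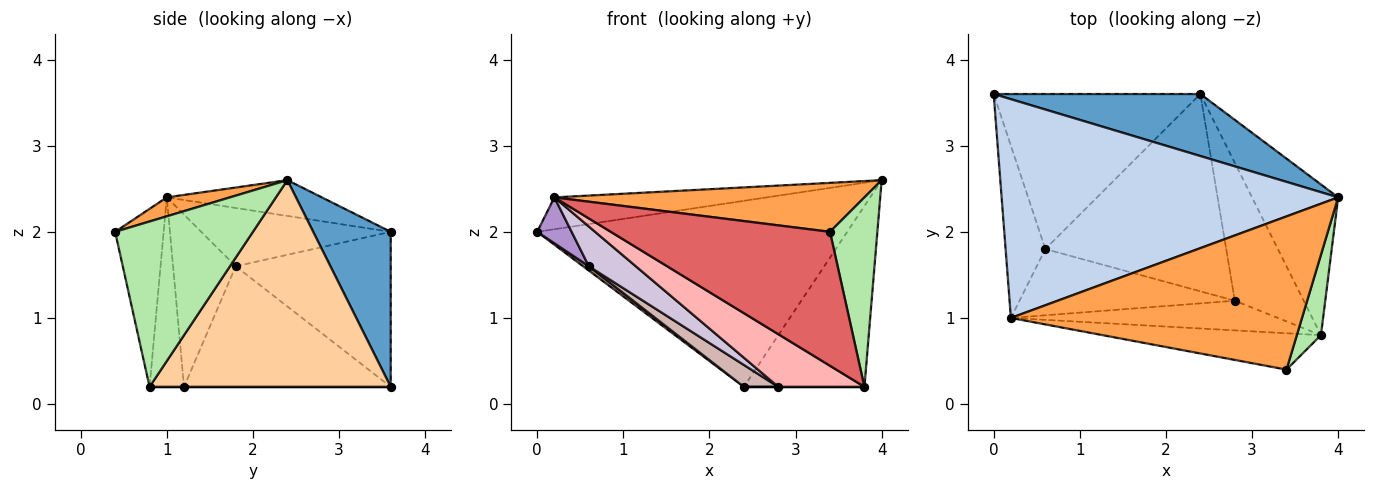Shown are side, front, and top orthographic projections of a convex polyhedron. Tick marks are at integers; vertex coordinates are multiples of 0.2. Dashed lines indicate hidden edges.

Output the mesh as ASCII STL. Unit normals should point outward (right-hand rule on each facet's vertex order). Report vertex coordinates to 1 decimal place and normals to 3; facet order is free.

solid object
 facet normal 0.231 0.923 0.308
  outer loop
   vertex 2.4 3.6 0.2
   vertex 0.0 3.6 2.0
   vertex 4.0 2.4 2.6
  endloop
 endfacet
 facet normal -0.105 0.143 0.984
  outer loop
   vertex 0.2 1.0 2.4
   vertex 4.0 2.4 2.6
   vertex 0.0 3.6 2.0
  endloop
 endfacet
 facet normal 0.062 -0.304 0.951
  outer loop
   vertex 0.2 1.0 2.4
   vertex 3.4 0.4 2.0
   vertex 4.0 2.4 2.6
  endloop
 endfacet
 facet normal 0.838 0.419 -0.349
  outer loop
   vertex 3.8 0.8 0.2
   vertex 2.4 3.6 0.2
   vertex 4.0 2.4 2.6
  endloop
 endfacet
 facet normal 0.000 0.000 -1.000
  outer loop
   vertex 3.8 0.8 0.2
   vertex 2.8 1.2 0.2
   vertex 2.4 3.6 0.2
  endloop
 endfacet
 facet normal 0.937 -0.322 0.137
  outer loop
   vertex 3.8 0.8 0.2
   vertex 4.0 2.4 2.6
   vertex 3.4 0.4 2.0
  endloop
 endfacet
 facet normal -0.209 -0.944 -0.256
  outer loop
   vertex 3.8 0.8 0.2
   vertex 3.4 0.4 2.0
   vertex 0.2 1.0 2.4
  endloop
 endfacet
 facet normal -0.329 -0.823 -0.464
  outer loop
   vertex 3.8 0.8 0.2
   vertex 0.2 1.0 2.4
   vertex 2.8 1.2 0.2
  endloop
 endfacet
 facet normal -0.817 -0.149 -0.557
  outer loop
   vertex 0.6 1.8 1.6
   vertex 0.2 1.0 2.4
   vertex 0.0 3.6 2.0
  endloop
 endfacet
 facet normal -0.566 -0.424 -0.707
  outer loop
   vertex 0.6 1.8 1.6
   vertex 2.8 1.2 0.2
   vertex 0.2 1.0 2.4
  endloop
 endfacet
 facet normal -0.600 -0.022 -0.800
  outer loop
   vertex 0.6 1.8 1.6
   vertex 0.0 3.6 2.0
   vertex 2.4 3.6 0.2
  endloop
 endfacet
 facet normal -0.552 -0.092 -0.829
  outer loop
   vertex 0.6 1.8 1.6
   vertex 2.4 3.6 0.2
   vertex 2.8 1.2 0.2
  endloop
 endfacet
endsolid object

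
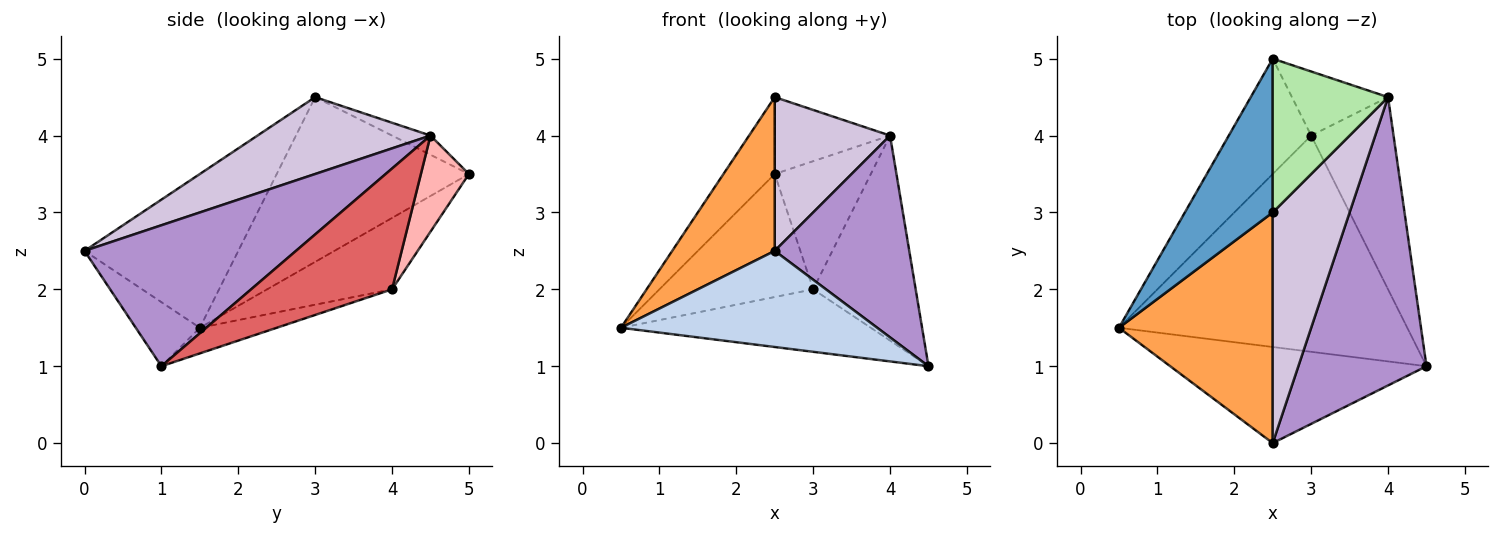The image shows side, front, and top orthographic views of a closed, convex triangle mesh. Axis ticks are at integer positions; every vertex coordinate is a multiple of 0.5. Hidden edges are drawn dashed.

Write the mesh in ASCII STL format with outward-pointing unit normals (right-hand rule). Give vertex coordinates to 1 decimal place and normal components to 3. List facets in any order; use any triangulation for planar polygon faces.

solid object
 facet normal -0.859 0.229 0.458
  outer loop
   vertex 2.5 3.0 4.5
   vertex 2.5 5.0 3.5
   vertex 0.5 1.5 1.5
  endloop
 endfacet
 facet normal -0.174 -0.696 -0.696
  outer loop
   vertex 2.5 0.0 2.5
   vertex 0.5 1.5 1.5
   vertex 4.5 1.0 1.0
  endloop
 endfacet
 facet normal -0.640 -0.426 0.640
  outer loop
   vertex 2.5 0.0 2.5
   vertex 2.5 3.0 4.5
   vertex 0.5 1.5 1.5
  endloop
 endfacet
 facet normal -0.085 0.277 -0.957
  outer loop
   vertex 3.0 4.0 2.0
   vertex 4.5 1.0 1.0
   vertex 0.5 1.5 1.5
  endloop
 endfacet
 facet normal -0.510 0.628 -0.588
  outer loop
   vertex 3.0 4.0 2.0
   vertex 0.5 1.5 1.5
   vertex 2.5 5.0 3.5
  endloop
 endfacet
 facet normal -0.147 0.442 0.885
  outer loop
   vertex 4.0 4.5 4.0
   vertex 2.5 5.0 3.5
   vertex 2.5 3.0 4.5
  endloop
 endfacet
 facet normal 0.708 0.515 -0.483
  outer loop
   vertex 4.0 4.5 4.0
   vertex 4.5 1.0 1.0
   vertex 3.0 4.0 2.0
  endloop
 endfacet
 facet normal 0.408 0.816 -0.408
  outer loop
   vertex 4.0 4.5 4.0
   vertex 3.0 4.0 2.0
   vertex 2.5 5.0 3.5
  endloop
 endfacet
 facet normal 0.669 -0.426 0.609
  outer loop
   vertex 4.0 4.5 4.0
   vertex 2.5 0.0 2.5
   vertex 4.5 1.0 1.0
  endloop
 endfacet
 facet normal 0.640 -0.426 0.640
  outer loop
   vertex 4.0 4.5 4.0
   vertex 2.5 3.0 4.5
   vertex 2.5 0.0 2.5
  endloop
 endfacet
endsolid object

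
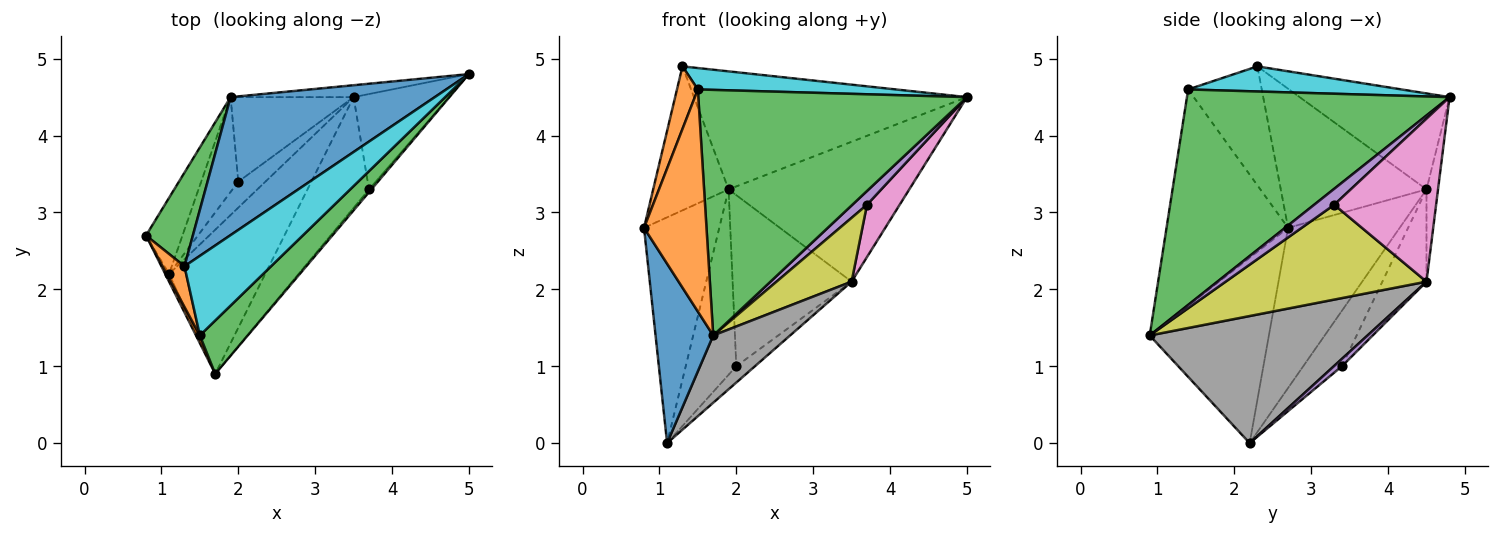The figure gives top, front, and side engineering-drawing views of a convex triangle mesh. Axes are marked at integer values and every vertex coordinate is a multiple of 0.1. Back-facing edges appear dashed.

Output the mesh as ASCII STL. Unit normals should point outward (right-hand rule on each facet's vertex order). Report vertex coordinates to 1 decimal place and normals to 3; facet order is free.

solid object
 facet normal -0.900 -0.435 -0.019
  outer loop
   vertex 1.1 2.2 0.0
   vertex 1.7 0.9 1.4
   vertex 0.8 2.7 2.8
  endloop
 endfacet
 facet normal -0.889 -0.457 0.016
  outer loop
   vertex 1.5 1.4 4.6
   vertex 0.8 2.7 2.8
   vertex 1.7 0.9 1.4
  endloop
 endfacet
 facet normal 0.691 -0.707 0.154
  outer loop
   vertex 1.5 1.4 4.6
   vertex 1.7 0.9 1.4
   vertex 5.0 4.8 4.5
  endloop
 endfacet
 facet normal -0.815 0.549 -0.185
  outer loop
   vertex 1.9 4.5 3.3
   vertex 1.1 2.2 0.0
   vertex 0.8 2.7 2.8
  endloop
 endfacet
 facet normal 0.803 -0.585 -0.119
  outer loop
   vertex 3.7 3.3 3.1
   vertex 5.0 4.8 4.5
   vertex 1.7 0.9 1.4
  endloop
 endfacet
 facet normal -0.063 0.994 -0.085
  outer loop
   vertex 3.5 4.5 2.1
   vertex 1.9 4.5 3.3
   vertex 5.0 4.8 4.5
  endloop
 endfacet
 facet normal 0.832 -0.267 -0.487
  outer loop
   vertex 3.5 4.5 2.1
   vertex 5.0 4.8 4.5
   vertex 3.7 3.3 3.1
  endloop
 endfacet
 facet normal 0.768 -0.271 -0.581
  outer loop
   vertex 3.5 4.5 2.1
   vertex 1.7 0.9 1.4
   vertex 1.1 2.2 0.0
  endloop
 endfacet
 facet normal 0.801 -0.299 -0.519
  outer loop
   vertex 3.5 4.5 2.1
   vertex 3.7 3.3 3.1
   vertex 1.7 0.9 1.4
  endloop
 endfacet
 facet normal 0.270 -0.250 0.930
  outer loop
   vertex 1.3 2.3 4.9
   vertex 1.5 1.4 4.6
   vertex 5.0 4.8 4.5
  endloop
 endfacet
 facet normal -0.336 0.612 0.716
  outer loop
   vertex 1.3 2.3 4.9
   vertex 5.0 4.8 4.5
   vertex 1.9 4.5 3.3
  endloop
 endfacet
 facet normal -0.947 -0.269 0.174
  outer loop
   vertex 1.3 2.3 4.9
   vertex 0.8 2.7 2.8
   vertex 1.5 1.4 4.6
  endloop
 endfacet
 facet normal -0.851 0.440 0.286
  outer loop
   vertex 1.3 2.3 4.9
   vertex 1.9 4.5 3.3
   vertex 0.8 2.7 2.8
  endloop
 endfacet
 facet normal -0.563 0.736 -0.376
  outer loop
   vertex 2.0 3.4 1.0
   vertex 1.1 2.2 0.0
   vertex 1.9 4.5 3.3
  endloop
 endfacet
 facet normal 0.224 0.519 -0.825
  outer loop
   vertex 2.0 3.4 1.0
   vertex 3.5 4.5 2.1
   vertex 1.1 2.2 0.0
  endloop
 endfacet
 facet normal -0.315 0.851 -0.421
  outer loop
   vertex 2.0 3.4 1.0
   vertex 1.9 4.5 3.3
   vertex 3.5 4.5 2.1
  endloop
 endfacet
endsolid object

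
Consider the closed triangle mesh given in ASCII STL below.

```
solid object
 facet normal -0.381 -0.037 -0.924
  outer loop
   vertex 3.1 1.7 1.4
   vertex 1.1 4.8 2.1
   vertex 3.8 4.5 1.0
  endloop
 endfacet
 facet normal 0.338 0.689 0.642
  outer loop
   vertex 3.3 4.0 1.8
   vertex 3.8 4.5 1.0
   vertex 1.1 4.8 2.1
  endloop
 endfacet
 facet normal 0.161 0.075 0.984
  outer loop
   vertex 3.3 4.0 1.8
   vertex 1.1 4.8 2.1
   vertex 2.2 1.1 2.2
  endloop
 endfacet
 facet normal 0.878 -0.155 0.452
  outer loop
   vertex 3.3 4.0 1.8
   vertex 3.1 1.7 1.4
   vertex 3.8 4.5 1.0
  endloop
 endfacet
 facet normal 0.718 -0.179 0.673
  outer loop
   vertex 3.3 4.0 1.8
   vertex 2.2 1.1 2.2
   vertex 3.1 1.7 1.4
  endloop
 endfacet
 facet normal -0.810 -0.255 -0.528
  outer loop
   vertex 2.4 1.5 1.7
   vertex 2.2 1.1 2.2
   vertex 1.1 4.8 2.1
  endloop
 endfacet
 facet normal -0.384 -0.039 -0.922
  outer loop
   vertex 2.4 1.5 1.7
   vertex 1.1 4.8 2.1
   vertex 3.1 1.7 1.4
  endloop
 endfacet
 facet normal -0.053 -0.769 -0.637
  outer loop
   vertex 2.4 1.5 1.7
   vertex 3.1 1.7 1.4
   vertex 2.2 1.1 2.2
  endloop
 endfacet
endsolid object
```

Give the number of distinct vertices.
6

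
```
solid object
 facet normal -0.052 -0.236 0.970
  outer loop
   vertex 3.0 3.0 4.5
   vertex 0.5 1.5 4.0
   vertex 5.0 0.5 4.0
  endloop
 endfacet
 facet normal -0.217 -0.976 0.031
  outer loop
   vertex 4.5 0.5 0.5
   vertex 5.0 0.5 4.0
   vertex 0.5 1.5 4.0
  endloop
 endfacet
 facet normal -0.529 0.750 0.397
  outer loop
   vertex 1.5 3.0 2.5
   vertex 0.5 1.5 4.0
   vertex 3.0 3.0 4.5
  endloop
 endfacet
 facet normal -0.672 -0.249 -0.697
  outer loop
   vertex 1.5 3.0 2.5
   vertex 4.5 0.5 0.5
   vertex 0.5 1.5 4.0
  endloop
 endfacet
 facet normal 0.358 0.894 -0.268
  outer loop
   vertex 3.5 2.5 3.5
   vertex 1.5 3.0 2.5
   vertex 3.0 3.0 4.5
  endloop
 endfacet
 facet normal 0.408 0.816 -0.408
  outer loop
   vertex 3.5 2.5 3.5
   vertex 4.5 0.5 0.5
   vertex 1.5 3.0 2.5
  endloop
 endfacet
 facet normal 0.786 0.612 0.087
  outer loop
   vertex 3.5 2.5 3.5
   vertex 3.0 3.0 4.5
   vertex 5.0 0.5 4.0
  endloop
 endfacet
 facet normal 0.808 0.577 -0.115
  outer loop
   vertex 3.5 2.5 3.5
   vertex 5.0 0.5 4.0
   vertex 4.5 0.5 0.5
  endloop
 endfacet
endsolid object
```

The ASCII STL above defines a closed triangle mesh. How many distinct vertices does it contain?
6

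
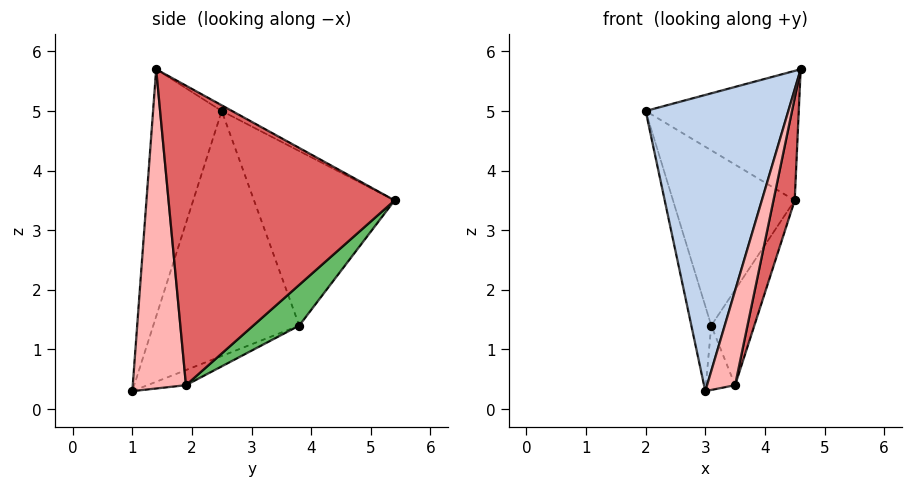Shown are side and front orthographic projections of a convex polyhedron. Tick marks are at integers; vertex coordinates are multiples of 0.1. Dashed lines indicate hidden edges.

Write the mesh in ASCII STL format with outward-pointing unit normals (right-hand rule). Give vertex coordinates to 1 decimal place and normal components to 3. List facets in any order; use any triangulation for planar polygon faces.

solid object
 facet normal -0.032 0.481 0.876
  outer loop
   vertex 4.5 5.4 3.5
   vertex 2.0 2.5 5.0
   vertex 4.6 1.4 5.7
  endloop
 endfacet
 facet normal -0.426 -0.884 0.192
  outer loop
   vertex 3.0 1.0 0.3
   vertex 4.6 1.4 5.7
   vertex 2.0 2.5 5.0
  endloop
 endfacet
 facet normal -0.756 0.655 0.005
  outer loop
   vertex 3.1 3.8 1.4
   vertex 2.0 2.5 5.0
   vertex 4.5 5.4 3.5
  endloop
 endfacet
 facet normal -0.960 0.131 -0.246
  outer loop
   vertex 3.1 3.8 1.4
   vertex 3.0 1.0 0.3
   vertex 2.0 2.5 5.0
  endloop
 endfacet
 facet normal 0.514 0.482 -0.710
  outer loop
   vertex 3.5 1.9 0.4
   vertex 3.1 3.8 1.4
   vertex 4.5 5.4 3.5
  endloop
 endfacet
 facet normal -0.448 0.341 -0.827
  outer loop
   vertex 3.5 1.9 0.4
   vertex 3.0 1.0 0.3
   vertex 3.1 3.8 1.4
  endloop
 endfacet
 facet normal 0.973 -0.092 -0.211
  outer loop
   vertex 3.5 1.9 0.4
   vertex 4.5 5.4 3.5
   vertex 4.6 1.4 5.7
  endloop
 endfacet
 facet normal 0.863 -0.455 -0.222
  outer loop
   vertex 3.5 1.9 0.4
   vertex 4.6 1.4 5.7
   vertex 3.0 1.0 0.3
  endloop
 endfacet
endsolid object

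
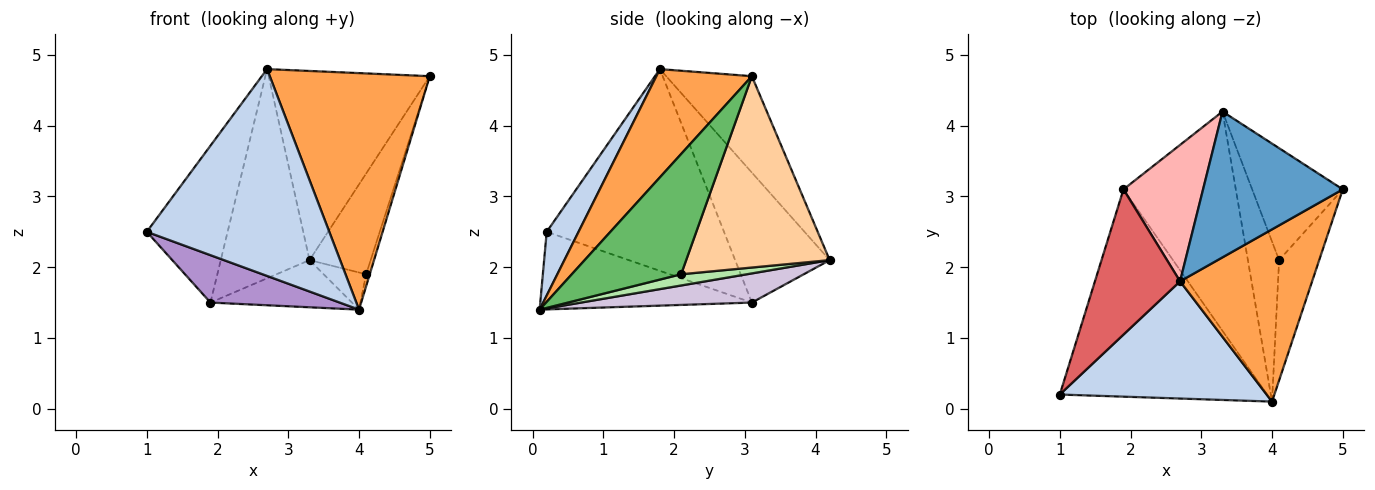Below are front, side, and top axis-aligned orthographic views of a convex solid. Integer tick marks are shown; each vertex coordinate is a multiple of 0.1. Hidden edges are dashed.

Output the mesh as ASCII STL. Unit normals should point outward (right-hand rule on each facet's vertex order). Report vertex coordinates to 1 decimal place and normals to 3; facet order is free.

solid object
 facet normal -0.388 0.730 0.563
  outer loop
   vertex 2.7 1.8 4.8
   vertex 5.0 3.1 4.7
   vertex 3.3 4.2 2.1
  endloop
 endfacet
 facet normal 0.150 -0.860 0.487
  outer loop
   vertex 2.7 1.8 4.8
   vertex 1.0 0.2 2.5
   vertex 4.0 0.1 1.4
  endloop
 endfacet
 facet normal 0.435 -0.728 0.530
  outer loop
   vertex 2.7 1.8 4.8
   vertex 4.0 0.1 1.4
   vertex 5.0 3.1 4.7
  endloop
 endfacet
 facet normal 0.843 0.359 -0.399
  outer loop
   vertex 4.1 2.1 1.9
   vertex 3.3 4.2 2.1
   vertex 5.0 3.1 4.7
  endloop
 endfacet
 facet normal 0.948 0.032 -0.316
  outer loop
   vertex 4.1 2.1 1.9
   vertex 5.0 3.1 4.7
   vertex 4.0 0.1 1.4
  endloop
 endfacet
 facet normal 0.330 0.213 -0.919
  outer loop
   vertex 4.1 2.1 1.9
   vertex 4.0 0.1 1.4
   vertex 3.3 4.2 2.1
  endloop
 endfacet
 facet normal -0.849 0.387 0.358
  outer loop
   vertex 1.9 3.1 1.5
   vertex 1.0 0.2 2.5
   vertex 2.7 1.8 4.8
  endloop
 endfacet
 facet normal -0.666 0.625 0.408
  outer loop
   vertex 1.9 3.1 1.5
   vertex 2.7 1.8 4.8
   vertex 3.3 4.2 2.1
  endloop
 endfacet
 facet normal -0.343 -0.209 -0.916
  outer loop
   vertex 1.9 3.1 1.5
   vertex 4.0 0.1 1.4
   vertex 1.0 0.2 2.5
  endloop
 endfacet
 facet normal 0.246 0.204 -0.948
  outer loop
   vertex 1.9 3.1 1.5
   vertex 3.3 4.2 2.1
   vertex 4.0 0.1 1.4
  endloop
 endfacet
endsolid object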